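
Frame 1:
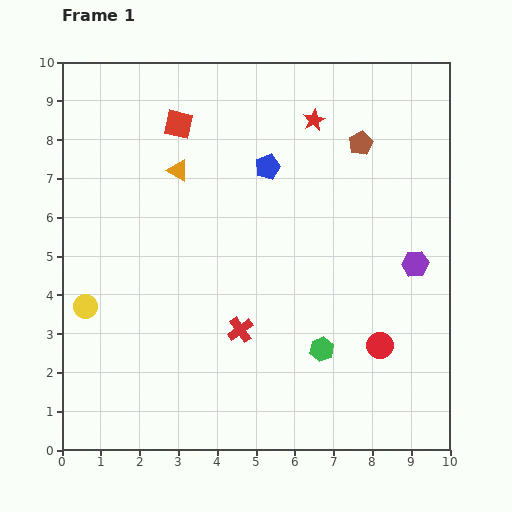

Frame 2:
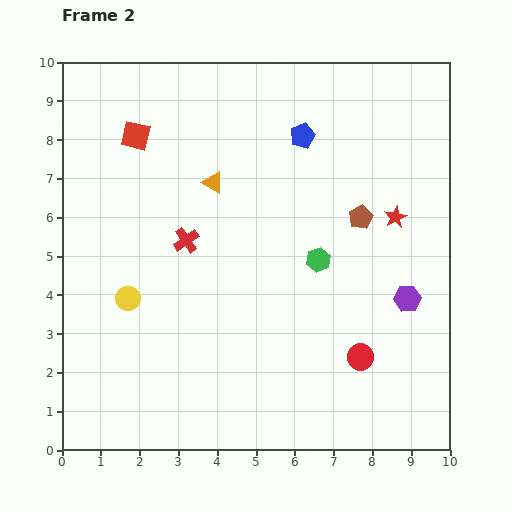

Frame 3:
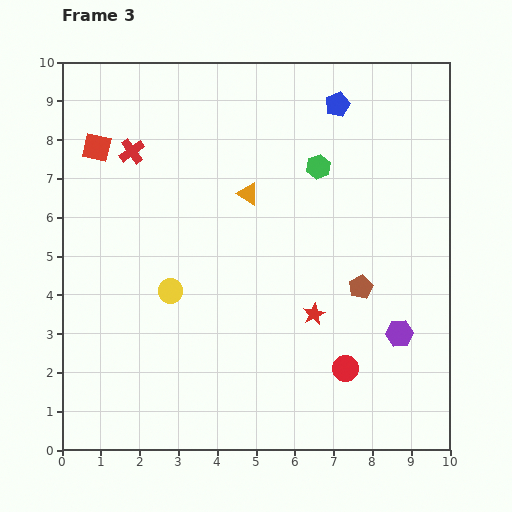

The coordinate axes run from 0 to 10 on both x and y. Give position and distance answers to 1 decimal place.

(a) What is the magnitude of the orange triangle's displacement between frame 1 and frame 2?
0.9

The orange triangle moved from (3.0, 7.2) to (3.9, 6.9), a distance of √(0.9² + 0.3²) ≈ 0.9.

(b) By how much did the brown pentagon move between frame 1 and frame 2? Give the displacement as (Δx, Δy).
(0.0, -1.9)

The brown pentagon was at (7.7, 7.9) in frame 1 and (7.7, 6.0) in frame 2.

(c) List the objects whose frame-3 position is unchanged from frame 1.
none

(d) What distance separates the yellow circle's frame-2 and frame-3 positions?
1.1

The yellow circle moved from (1.7, 3.9) to (2.8, 4.1), a distance of √(1.1² + 0.2²) ≈ 1.1.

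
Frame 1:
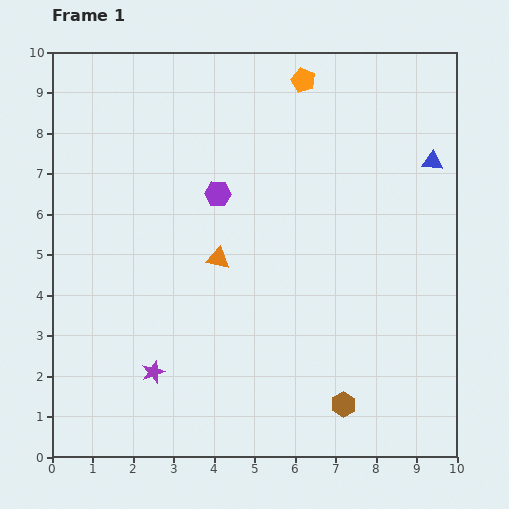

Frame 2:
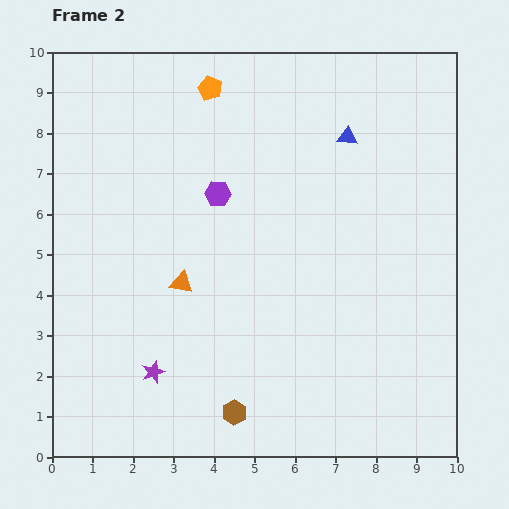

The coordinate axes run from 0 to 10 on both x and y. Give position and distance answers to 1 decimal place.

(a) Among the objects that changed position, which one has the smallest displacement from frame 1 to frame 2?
the orange triangle

(moved 1.1)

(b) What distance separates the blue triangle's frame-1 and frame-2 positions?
2.2

The blue triangle moved from (9.4, 7.3) to (7.3, 7.9), a distance of √(2.1² + 0.6²) ≈ 2.2.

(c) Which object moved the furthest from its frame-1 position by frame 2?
the brown hexagon

(moved 2.7; next 2.3)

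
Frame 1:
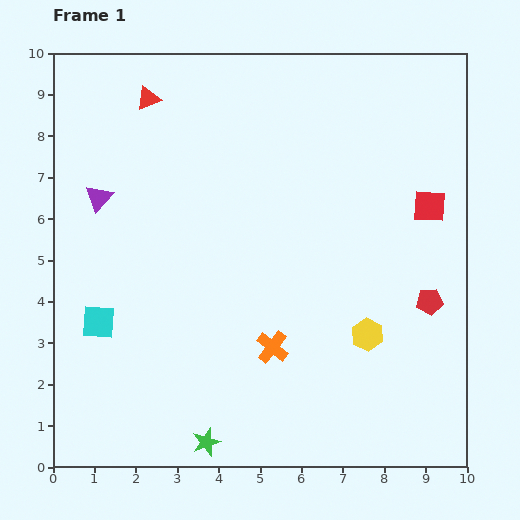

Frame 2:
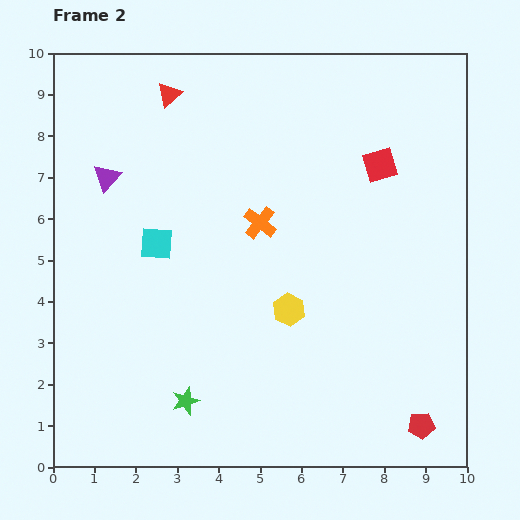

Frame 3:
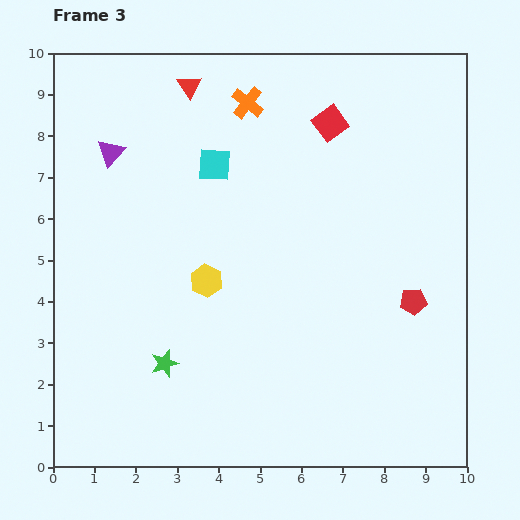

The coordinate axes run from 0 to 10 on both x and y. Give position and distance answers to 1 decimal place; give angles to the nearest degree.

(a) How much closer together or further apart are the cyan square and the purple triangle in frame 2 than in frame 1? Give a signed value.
-1.0

Distance in frame 1: 3.0. Distance in frame 2: 2.0.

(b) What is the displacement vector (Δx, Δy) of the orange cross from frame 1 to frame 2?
(-0.3, 3.0)

The orange cross was at (5.3, 2.9) in frame 1 and (5.0, 5.9) in frame 2.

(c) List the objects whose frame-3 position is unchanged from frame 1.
none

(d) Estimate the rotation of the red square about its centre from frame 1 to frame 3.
40° counter-clockwise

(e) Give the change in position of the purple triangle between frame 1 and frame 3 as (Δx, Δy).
(0.3, 1.1)

The purple triangle was at (1.1, 6.5) in frame 1 and (1.4, 7.6) in frame 3.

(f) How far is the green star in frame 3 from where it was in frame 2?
1.0

The green star moved from (3.2, 1.6) to (2.7, 2.5), a distance of √(0.5² + 0.9²) ≈ 1.0.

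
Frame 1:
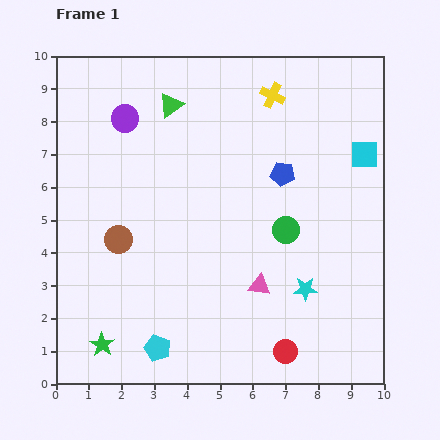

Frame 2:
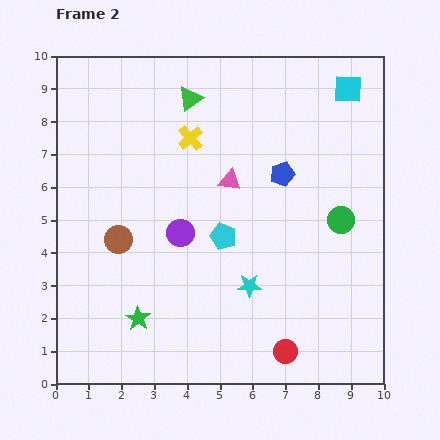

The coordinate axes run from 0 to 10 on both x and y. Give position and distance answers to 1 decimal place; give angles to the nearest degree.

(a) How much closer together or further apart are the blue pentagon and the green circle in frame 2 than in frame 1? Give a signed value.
+0.6

Distance in frame 1: 1.7. Distance in frame 2: 2.3.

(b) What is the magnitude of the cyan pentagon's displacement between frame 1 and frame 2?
3.9

The cyan pentagon moved from (3.1, 1.1) to (5.1, 4.5), a distance of √(2.0² + 3.4²) ≈ 3.9.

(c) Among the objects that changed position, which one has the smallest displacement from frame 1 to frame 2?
the green triangle

(moved 0.6)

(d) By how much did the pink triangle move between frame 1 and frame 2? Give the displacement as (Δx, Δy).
(-0.9, 3.2)

The pink triangle was at (6.2, 3.0) in frame 1 and (5.3, 6.2) in frame 2.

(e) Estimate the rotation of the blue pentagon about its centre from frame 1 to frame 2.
23° counter-clockwise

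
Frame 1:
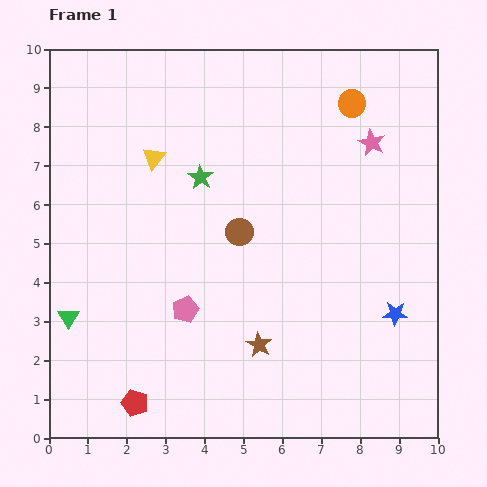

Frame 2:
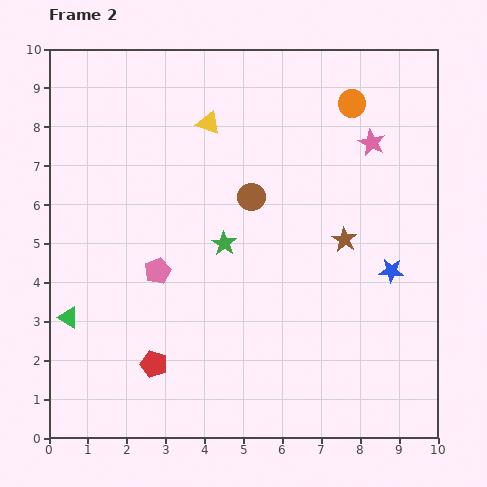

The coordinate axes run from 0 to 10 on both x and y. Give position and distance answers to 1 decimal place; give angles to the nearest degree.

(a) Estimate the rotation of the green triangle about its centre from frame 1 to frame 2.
30° counter-clockwise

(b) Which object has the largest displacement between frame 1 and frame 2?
the brown star

(moved 3.5; next 1.8)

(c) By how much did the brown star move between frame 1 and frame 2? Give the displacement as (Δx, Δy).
(2.2, 2.7)

The brown star was at (5.4, 2.4) in frame 1 and (7.6, 5.1) in frame 2.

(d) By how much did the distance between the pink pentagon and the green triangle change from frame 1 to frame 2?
-0.4

Distance in frame 1: 3.0. Distance in frame 2: 2.6.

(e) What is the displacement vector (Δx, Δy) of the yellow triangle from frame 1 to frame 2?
(1.4, 0.9)

The yellow triangle was at (2.7, 7.2) in frame 1 and (4.1, 8.1) in frame 2.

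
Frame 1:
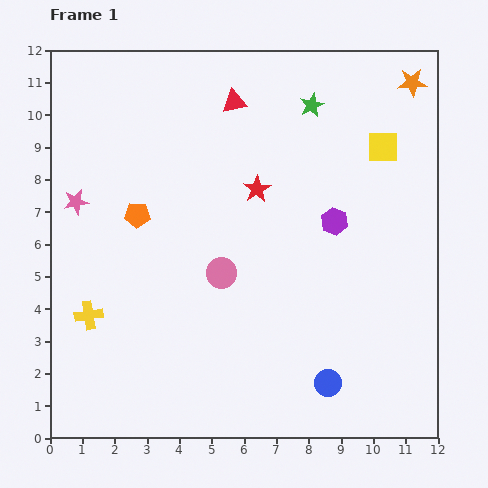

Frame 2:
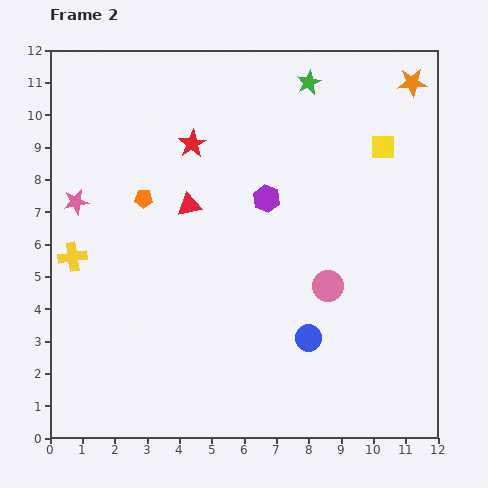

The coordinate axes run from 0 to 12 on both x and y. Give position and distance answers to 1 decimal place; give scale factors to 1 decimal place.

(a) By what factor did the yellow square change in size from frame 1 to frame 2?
0.8×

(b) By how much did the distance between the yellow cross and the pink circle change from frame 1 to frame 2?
+3.7

Distance in frame 1: 4.3. Distance in frame 2: 8.0.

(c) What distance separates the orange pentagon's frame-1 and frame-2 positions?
0.5

The orange pentagon moved from (2.7, 6.9) to (2.9, 7.4), a distance of √(0.2² + 0.5²) ≈ 0.5.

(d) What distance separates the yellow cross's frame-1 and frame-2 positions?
1.9

The yellow cross moved from (1.2, 3.8) to (0.7, 5.6), a distance of √(0.5² + 1.8²) ≈ 1.9.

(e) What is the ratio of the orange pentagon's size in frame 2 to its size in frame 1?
0.7×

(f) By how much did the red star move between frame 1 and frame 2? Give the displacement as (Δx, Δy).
(-2.0, 1.4)

The red star was at (6.4, 7.7) in frame 1 and (4.4, 9.1) in frame 2.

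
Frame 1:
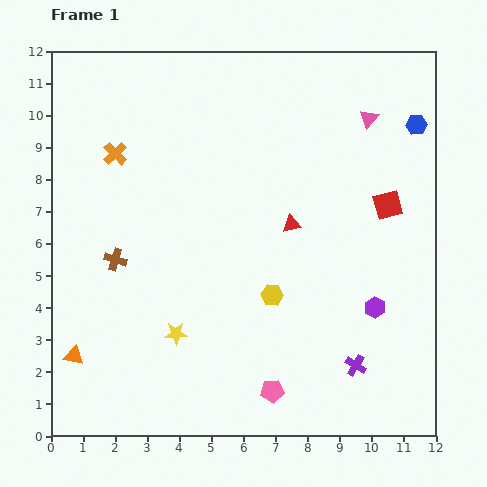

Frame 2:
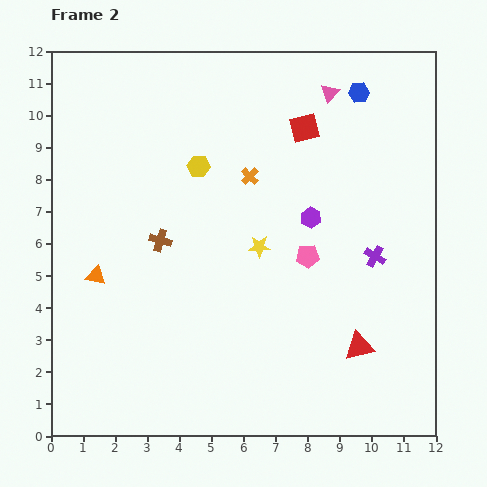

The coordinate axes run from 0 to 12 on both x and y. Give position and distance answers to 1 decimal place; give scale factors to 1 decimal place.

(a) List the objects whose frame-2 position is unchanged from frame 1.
none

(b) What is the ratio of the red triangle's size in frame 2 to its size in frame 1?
1.6×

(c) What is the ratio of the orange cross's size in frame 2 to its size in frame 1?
0.8×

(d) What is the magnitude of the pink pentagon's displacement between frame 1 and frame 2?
4.3

The pink pentagon moved from (6.9, 1.4) to (8.0, 5.6), a distance of √(1.1² + 4.2²) ≈ 4.3.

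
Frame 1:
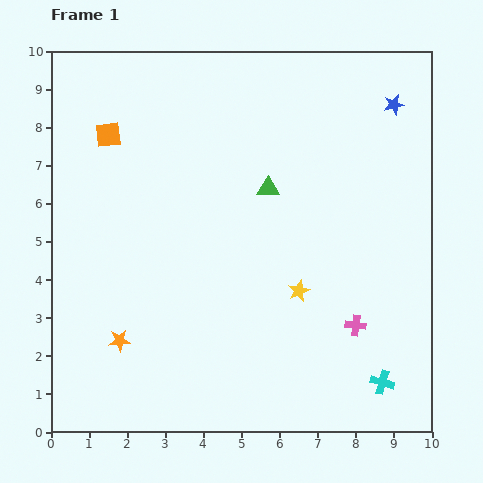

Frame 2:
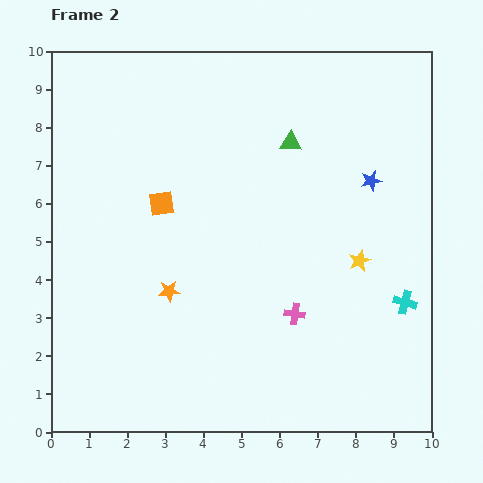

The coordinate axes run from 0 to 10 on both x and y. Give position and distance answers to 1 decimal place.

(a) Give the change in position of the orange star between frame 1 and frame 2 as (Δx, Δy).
(1.3, 1.3)

The orange star was at (1.8, 2.4) in frame 1 and (3.1, 3.7) in frame 2.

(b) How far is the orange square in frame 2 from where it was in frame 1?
2.3

The orange square moved from (1.5, 7.8) to (2.9, 6.0), a distance of √(1.4² + 1.8²) ≈ 2.3.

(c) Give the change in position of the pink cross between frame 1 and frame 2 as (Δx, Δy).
(-1.6, 0.3)

The pink cross was at (8.0, 2.8) in frame 1 and (6.4, 3.1) in frame 2.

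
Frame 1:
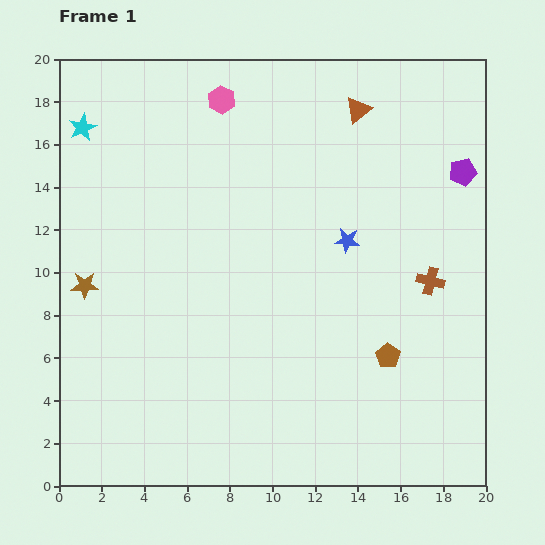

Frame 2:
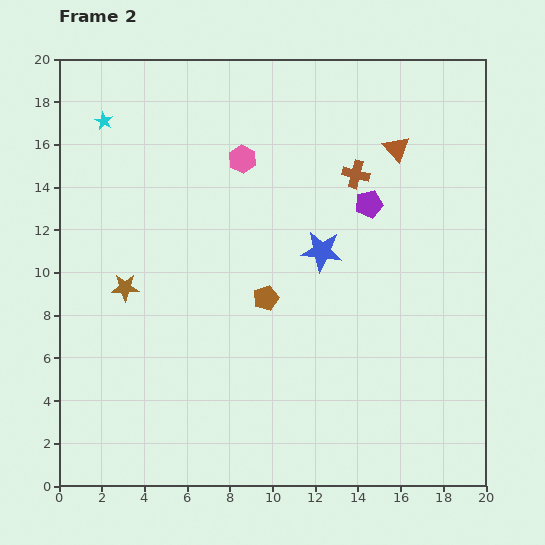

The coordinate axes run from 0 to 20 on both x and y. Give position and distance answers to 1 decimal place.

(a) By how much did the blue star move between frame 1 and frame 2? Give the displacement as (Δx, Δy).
(-1.2, -0.5)

The blue star was at (13.5, 11.5) in frame 1 and (12.3, 11.0) in frame 2.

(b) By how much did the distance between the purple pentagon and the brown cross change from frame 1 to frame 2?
-3.8

Distance in frame 1: 5.3. Distance in frame 2: 1.5.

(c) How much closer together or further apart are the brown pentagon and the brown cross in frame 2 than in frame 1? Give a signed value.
+3.2

Distance in frame 1: 4.0. Distance in frame 2: 7.2.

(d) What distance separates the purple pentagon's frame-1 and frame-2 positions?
4.6

The purple pentagon moved from (18.9, 14.7) to (14.5, 13.2), a distance of √(4.4² + 1.5²) ≈ 4.6.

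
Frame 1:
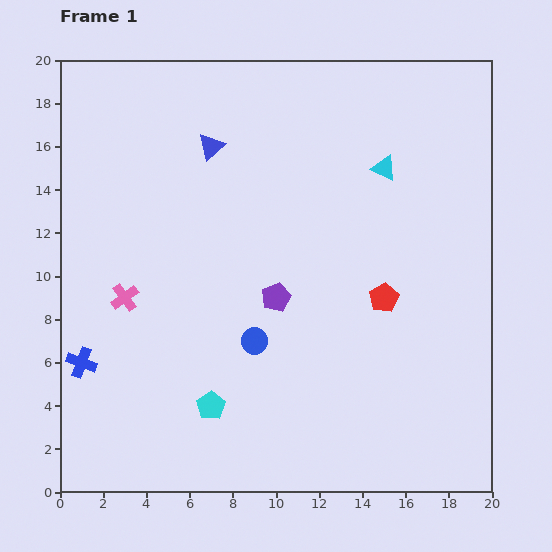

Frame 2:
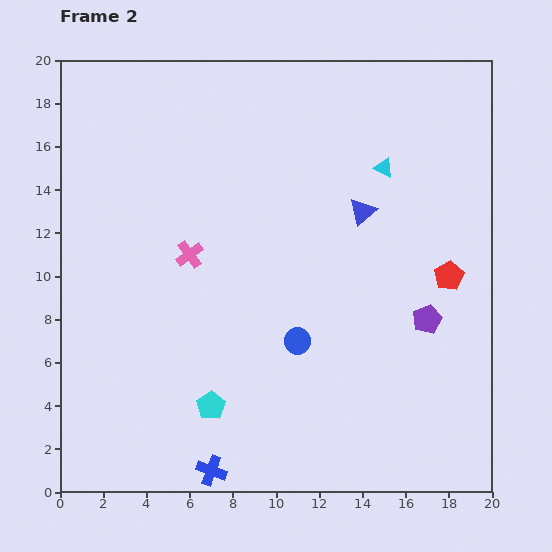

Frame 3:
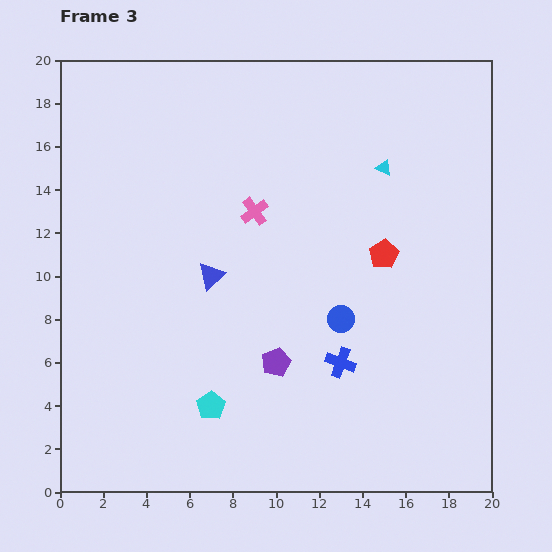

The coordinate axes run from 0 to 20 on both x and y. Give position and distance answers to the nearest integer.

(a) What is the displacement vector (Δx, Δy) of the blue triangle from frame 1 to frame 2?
(7, -3)

The blue triangle was at (7, 16) in frame 1 and (14, 13) in frame 2.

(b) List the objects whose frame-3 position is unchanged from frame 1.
the cyan triangle, the cyan pentagon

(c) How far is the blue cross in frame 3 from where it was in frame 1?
12

The blue cross moved from (1, 6) to (13, 6), a distance of √(12² + 0²) ≈ 12.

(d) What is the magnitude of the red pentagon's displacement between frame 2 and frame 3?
3

The red pentagon moved from (18, 10) to (15, 11), a distance of √(3² + 1²) ≈ 3.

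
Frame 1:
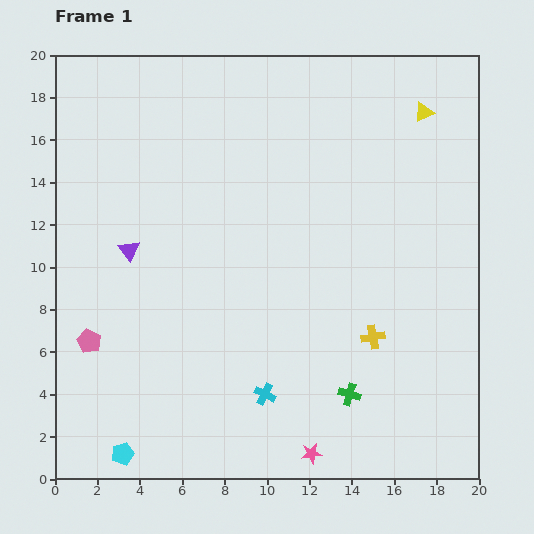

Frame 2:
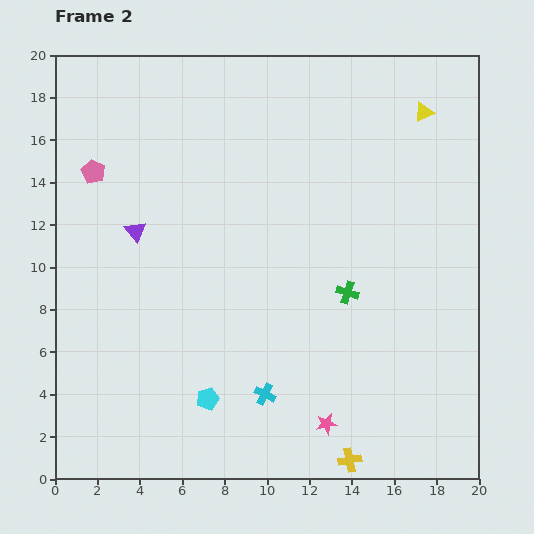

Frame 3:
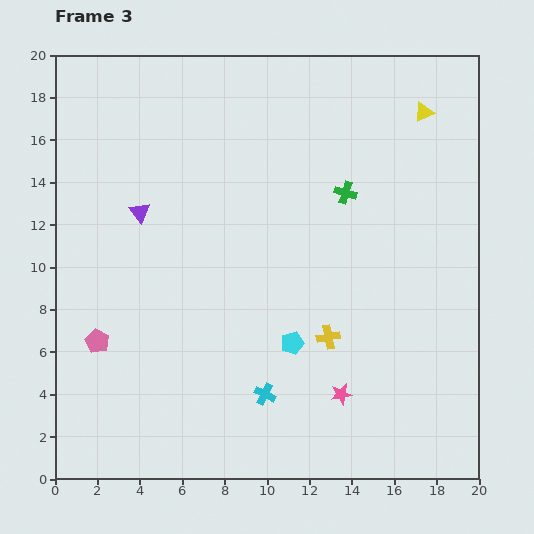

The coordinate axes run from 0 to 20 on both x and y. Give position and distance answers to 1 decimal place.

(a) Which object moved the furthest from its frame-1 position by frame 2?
the pink pentagon

(moved 8.0; next 5.9)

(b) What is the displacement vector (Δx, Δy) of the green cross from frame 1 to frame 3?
(-0.2, 9.5)

The green cross was at (13.9, 4.0) in frame 1 and (13.7, 13.5) in frame 3.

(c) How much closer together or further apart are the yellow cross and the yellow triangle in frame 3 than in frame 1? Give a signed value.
+0.6

Distance in frame 1: 10.9. Distance in frame 3: 11.5.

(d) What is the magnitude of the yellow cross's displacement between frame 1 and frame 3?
2.1

The yellow cross moved from (15.0, 6.7) to (12.9, 6.7), a distance of √(2.1² + 0.0²) ≈ 2.1.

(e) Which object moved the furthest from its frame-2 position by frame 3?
the pink pentagon

(moved 8.0; next 5.9)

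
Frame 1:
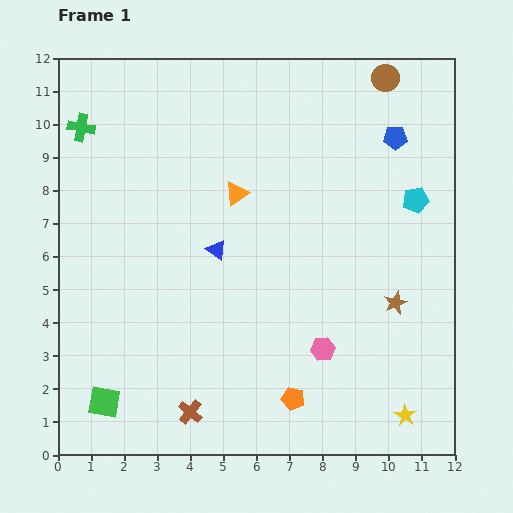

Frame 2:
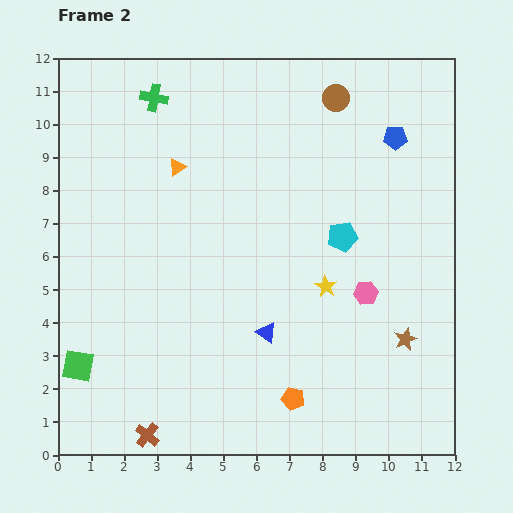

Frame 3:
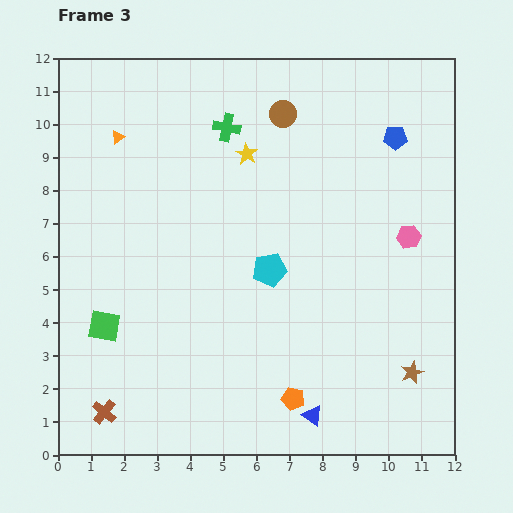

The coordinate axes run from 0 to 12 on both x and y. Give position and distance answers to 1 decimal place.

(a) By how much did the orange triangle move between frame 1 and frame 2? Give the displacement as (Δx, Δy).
(-1.8, 0.8)

The orange triangle was at (5.4, 7.9) in frame 1 and (3.6, 8.7) in frame 2.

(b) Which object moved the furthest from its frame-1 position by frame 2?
the yellow star

(moved 4.6; next 2.9)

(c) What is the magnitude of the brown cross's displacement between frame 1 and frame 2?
1.5

The brown cross moved from (4.0, 1.3) to (2.7, 0.6), a distance of √(1.3² + 0.7²) ≈ 1.5.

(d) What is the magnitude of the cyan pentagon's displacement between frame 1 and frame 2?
2.5

The cyan pentagon moved from (10.8, 7.7) to (8.6, 6.6), a distance of √(2.2² + 1.1²) ≈ 2.5.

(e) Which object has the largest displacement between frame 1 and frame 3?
the yellow star

(moved 9.2; next 5.8)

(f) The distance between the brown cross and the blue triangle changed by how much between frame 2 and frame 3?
+1.5

Distance in frame 2: 4.8. Distance in frame 3: 6.3.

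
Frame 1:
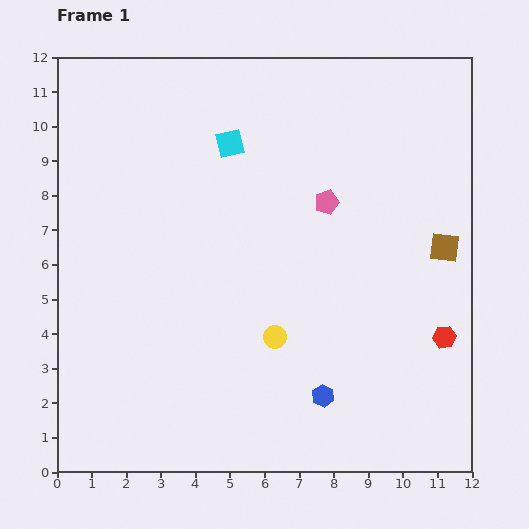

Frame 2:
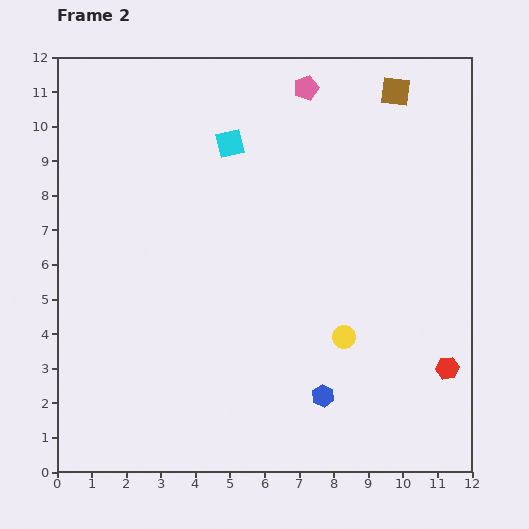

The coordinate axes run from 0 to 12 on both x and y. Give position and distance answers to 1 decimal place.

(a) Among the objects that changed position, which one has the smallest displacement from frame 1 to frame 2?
the red hexagon

(moved 0.9)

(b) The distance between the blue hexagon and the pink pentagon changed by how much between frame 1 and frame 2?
+3.3

Distance in frame 1: 5.6. Distance in frame 2: 8.9.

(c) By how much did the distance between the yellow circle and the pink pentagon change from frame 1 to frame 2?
+3.1

Distance in frame 1: 4.2. Distance in frame 2: 7.3.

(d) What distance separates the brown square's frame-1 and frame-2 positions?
4.7

The brown square moved from (11.2, 6.5) to (9.8, 11.0), a distance of √(1.4² + 4.5²) ≈ 4.7.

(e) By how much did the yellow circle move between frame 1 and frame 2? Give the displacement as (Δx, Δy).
(2.0, 0.0)

The yellow circle was at (6.3, 3.9) in frame 1 and (8.3, 3.9) in frame 2.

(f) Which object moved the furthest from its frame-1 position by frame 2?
the brown square

(moved 4.7; next 3.4)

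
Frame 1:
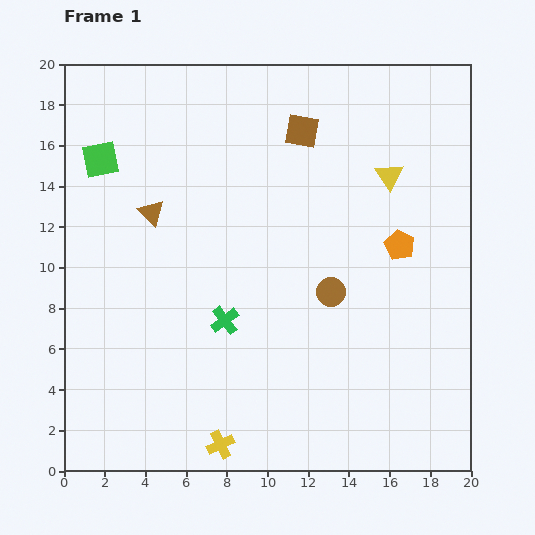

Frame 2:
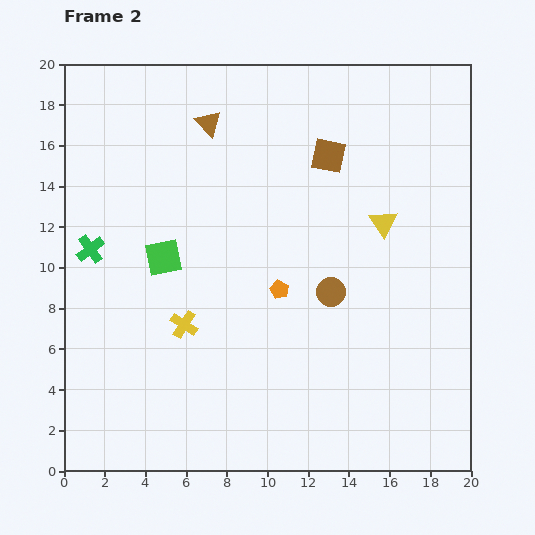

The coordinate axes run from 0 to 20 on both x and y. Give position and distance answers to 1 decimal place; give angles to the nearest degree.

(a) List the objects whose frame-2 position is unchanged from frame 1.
the brown circle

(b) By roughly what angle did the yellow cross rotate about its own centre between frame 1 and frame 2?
32° counter-clockwise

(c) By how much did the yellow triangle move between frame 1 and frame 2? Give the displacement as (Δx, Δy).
(-0.3, -2.3)

The yellow triangle was at (16.0, 14.5) in frame 1 and (15.7, 12.2) in frame 2.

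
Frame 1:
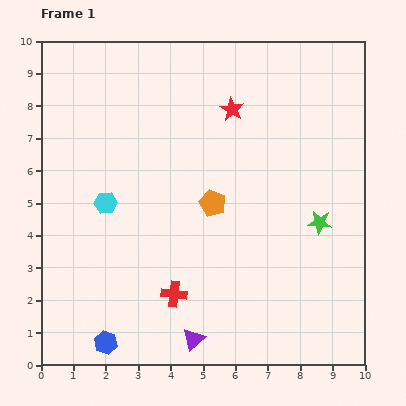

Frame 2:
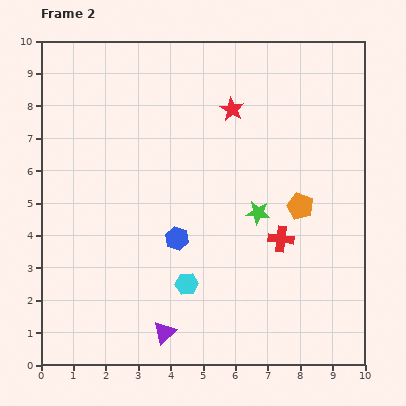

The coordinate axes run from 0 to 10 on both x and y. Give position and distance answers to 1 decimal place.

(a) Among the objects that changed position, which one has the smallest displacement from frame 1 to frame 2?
the purple triangle

(moved 0.9)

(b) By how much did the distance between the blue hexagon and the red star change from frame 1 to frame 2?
-3.9

Distance in frame 1: 8.2. Distance in frame 2: 4.3.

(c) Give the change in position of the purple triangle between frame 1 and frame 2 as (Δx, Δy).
(-0.9, 0.2)

The purple triangle was at (4.7, 0.8) in frame 1 and (3.8, 1.0) in frame 2.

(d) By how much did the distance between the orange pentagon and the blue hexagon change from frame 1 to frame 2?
-1.5

Distance in frame 1: 5.4. Distance in frame 2: 3.9.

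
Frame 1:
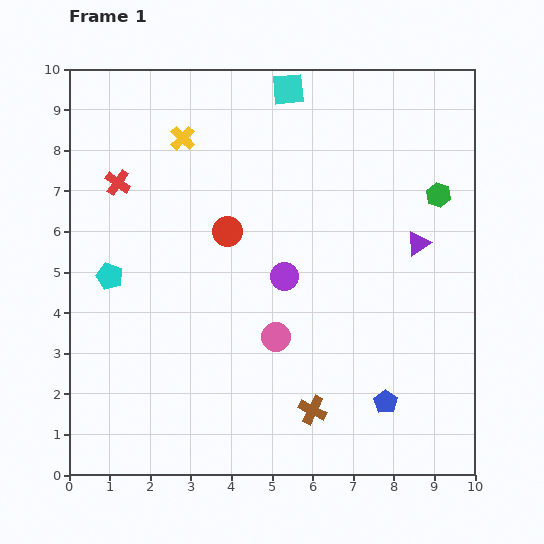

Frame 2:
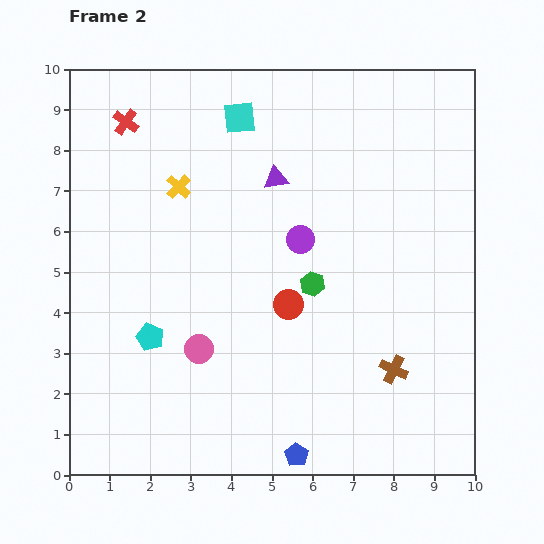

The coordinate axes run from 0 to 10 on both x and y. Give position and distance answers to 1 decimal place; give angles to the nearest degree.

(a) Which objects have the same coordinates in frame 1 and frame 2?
none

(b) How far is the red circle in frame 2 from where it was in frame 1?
2.3

The red circle moved from (3.9, 6.0) to (5.4, 4.2), a distance of √(1.5² + 1.8²) ≈ 2.3.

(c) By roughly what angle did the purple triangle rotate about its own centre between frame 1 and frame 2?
25° clockwise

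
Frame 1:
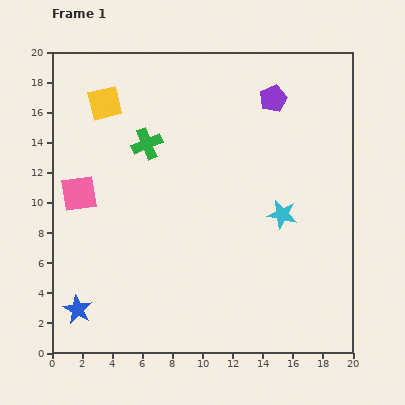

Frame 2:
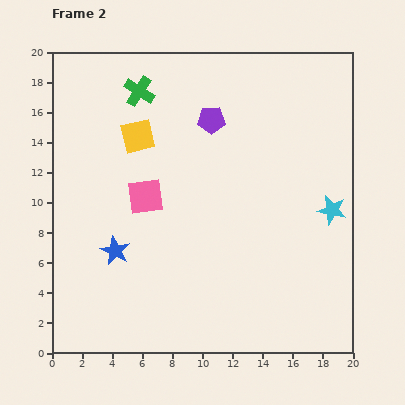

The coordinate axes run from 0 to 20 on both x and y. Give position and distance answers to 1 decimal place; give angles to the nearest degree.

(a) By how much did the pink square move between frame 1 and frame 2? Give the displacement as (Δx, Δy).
(4.4, -0.2)

The pink square was at (1.8, 10.6) in frame 1 and (6.2, 10.4) in frame 2.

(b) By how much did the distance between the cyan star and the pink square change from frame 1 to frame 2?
-1.2

Distance in frame 1: 13.6. Distance in frame 2: 12.4.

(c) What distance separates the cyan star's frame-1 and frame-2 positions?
3.3

The cyan star moved from (15.3, 9.2) to (18.6, 9.5), a distance of √(3.3² + 0.3²) ≈ 3.3.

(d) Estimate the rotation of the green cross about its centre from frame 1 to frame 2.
36° counter-clockwise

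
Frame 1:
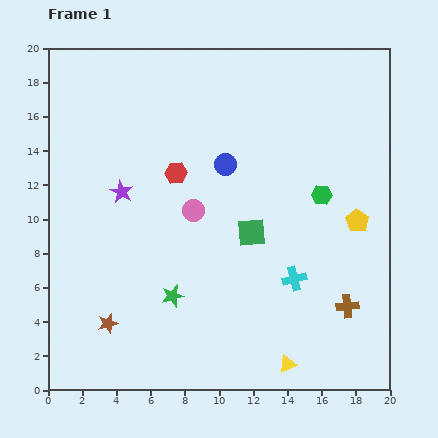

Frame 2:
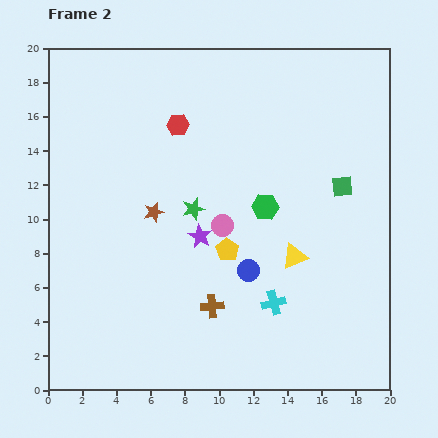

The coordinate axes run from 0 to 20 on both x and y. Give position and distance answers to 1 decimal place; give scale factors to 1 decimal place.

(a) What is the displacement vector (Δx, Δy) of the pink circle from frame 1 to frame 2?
(1.7, -0.9)

The pink circle was at (8.5, 10.5) in frame 1 and (10.2, 9.6) in frame 2.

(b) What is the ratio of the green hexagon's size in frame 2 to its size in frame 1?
1.3×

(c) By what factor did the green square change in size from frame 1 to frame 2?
0.7×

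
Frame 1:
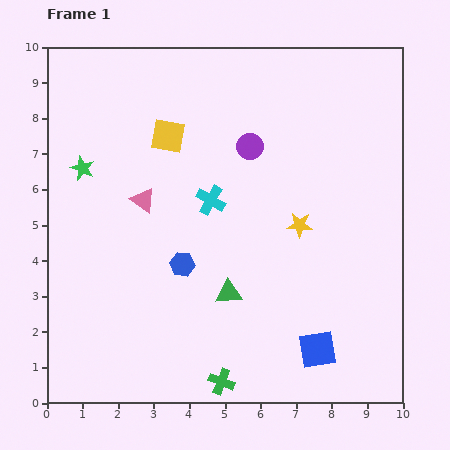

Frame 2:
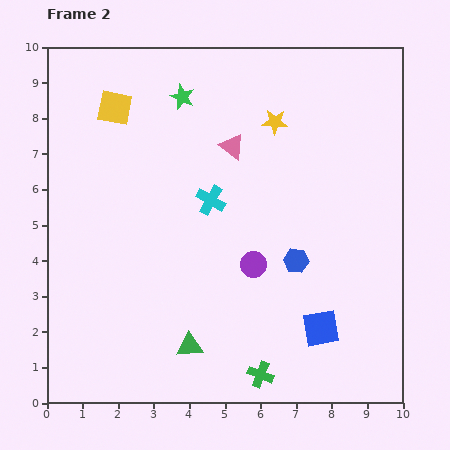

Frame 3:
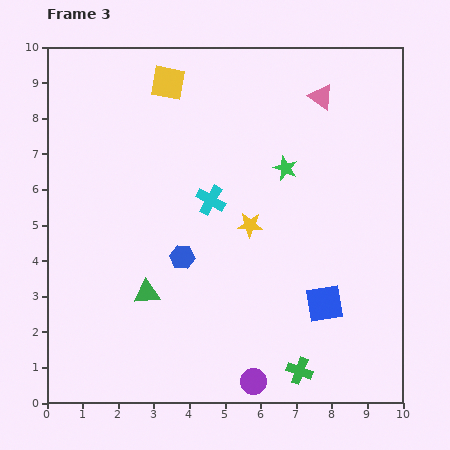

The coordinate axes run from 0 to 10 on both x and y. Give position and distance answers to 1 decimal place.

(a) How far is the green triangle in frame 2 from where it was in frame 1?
1.9

The green triangle moved from (5.1, 3.1) to (4.0, 1.6), a distance of √(1.1² + 1.5²) ≈ 1.9.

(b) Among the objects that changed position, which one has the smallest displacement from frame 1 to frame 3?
the blue hexagon

(moved 0.2)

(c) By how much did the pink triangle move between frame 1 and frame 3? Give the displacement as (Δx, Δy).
(5.0, 2.9)

The pink triangle was at (2.7, 5.7) in frame 1 and (7.7, 8.6) in frame 3.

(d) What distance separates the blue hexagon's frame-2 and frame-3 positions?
3.2

The blue hexagon moved from (7.0, 4.0) to (3.8, 4.1), a distance of √(3.2² + 0.1²) ≈ 3.2.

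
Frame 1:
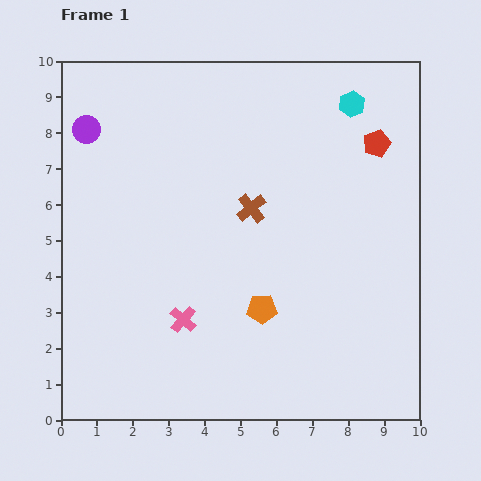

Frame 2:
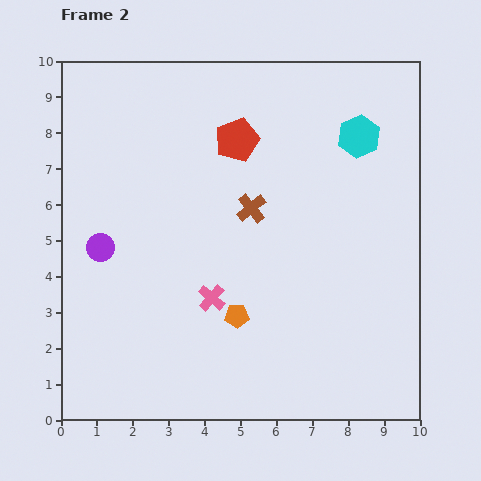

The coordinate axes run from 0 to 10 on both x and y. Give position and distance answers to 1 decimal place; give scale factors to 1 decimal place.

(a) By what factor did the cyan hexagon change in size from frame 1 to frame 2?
1.6×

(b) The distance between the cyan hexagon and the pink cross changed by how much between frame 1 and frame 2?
-1.5

Distance in frame 1: 7.6. Distance in frame 2: 6.1.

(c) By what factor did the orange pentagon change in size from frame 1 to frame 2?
0.8×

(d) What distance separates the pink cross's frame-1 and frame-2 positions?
1.0

The pink cross moved from (3.4, 2.8) to (4.2, 3.4), a distance of √(0.8² + 0.6²) ≈ 1.0.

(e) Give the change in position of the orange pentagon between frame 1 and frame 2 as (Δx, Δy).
(-0.7, -0.2)

The orange pentagon was at (5.6, 3.1) in frame 1 and (4.9, 2.9) in frame 2.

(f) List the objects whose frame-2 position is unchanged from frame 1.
the brown cross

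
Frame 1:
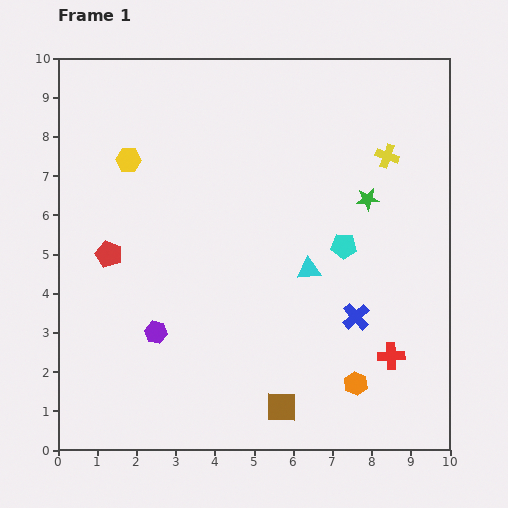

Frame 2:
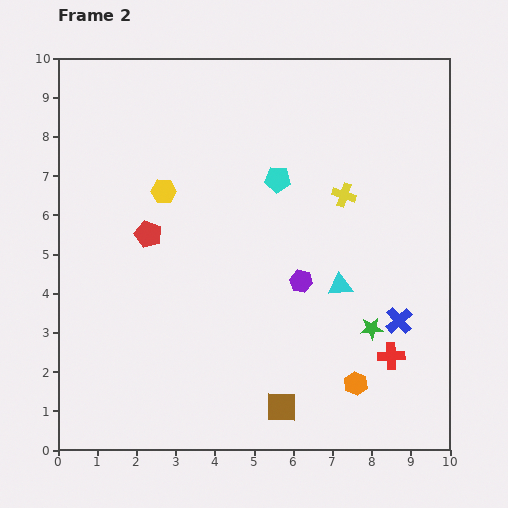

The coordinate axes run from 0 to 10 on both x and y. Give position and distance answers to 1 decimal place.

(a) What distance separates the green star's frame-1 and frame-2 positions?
3.3

The green star moved from (7.9, 6.4) to (8.0, 3.1), a distance of √(0.1² + 3.3²) ≈ 3.3.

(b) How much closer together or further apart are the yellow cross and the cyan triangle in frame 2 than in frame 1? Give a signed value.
-1.2

Distance in frame 1: 3.5. Distance in frame 2: 2.3.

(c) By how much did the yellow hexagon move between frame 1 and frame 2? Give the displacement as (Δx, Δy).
(0.9, -0.8)

The yellow hexagon was at (1.8, 7.4) in frame 1 and (2.7, 6.6) in frame 2.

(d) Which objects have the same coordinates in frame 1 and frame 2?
the orange hexagon, the red cross, the brown square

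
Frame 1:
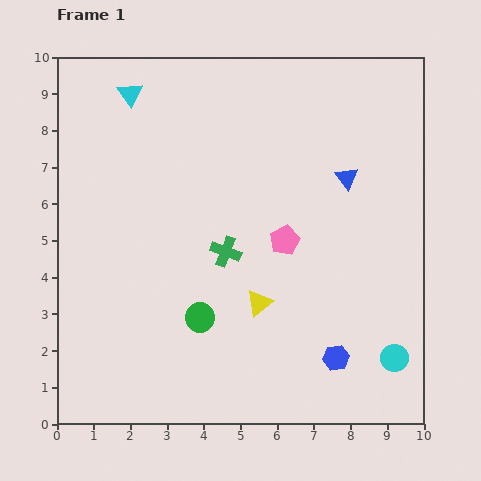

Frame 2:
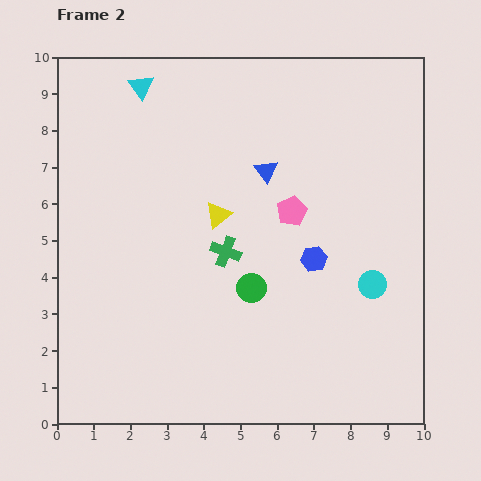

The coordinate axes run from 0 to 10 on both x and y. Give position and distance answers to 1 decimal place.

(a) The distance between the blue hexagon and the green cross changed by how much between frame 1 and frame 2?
-1.8

Distance in frame 1: 4.2. Distance in frame 2: 2.4.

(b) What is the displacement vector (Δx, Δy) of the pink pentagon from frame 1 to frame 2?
(0.2, 0.8)

The pink pentagon was at (6.2, 5.0) in frame 1 and (6.4, 5.8) in frame 2.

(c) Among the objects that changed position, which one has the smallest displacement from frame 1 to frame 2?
the cyan triangle

(moved 0.4)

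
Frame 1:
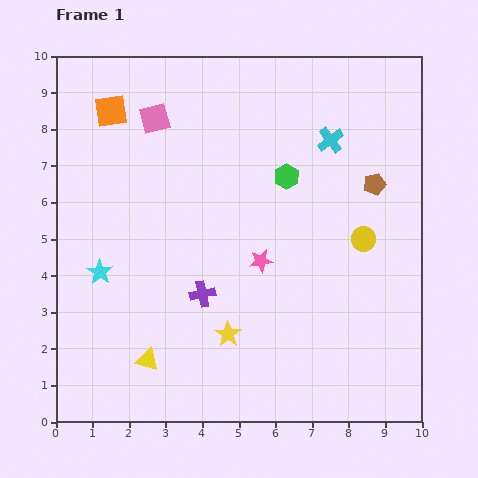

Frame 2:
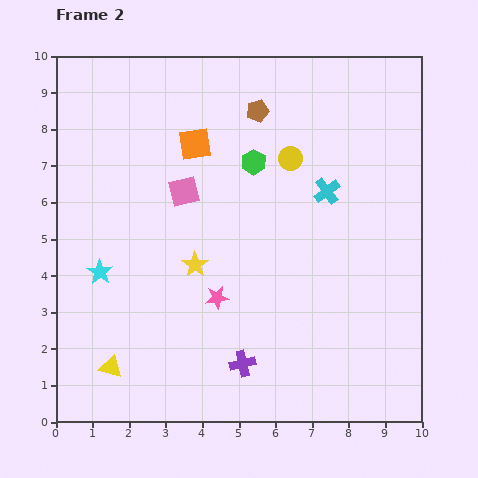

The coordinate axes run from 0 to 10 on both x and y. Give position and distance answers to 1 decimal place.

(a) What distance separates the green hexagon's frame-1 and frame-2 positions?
1.0

The green hexagon moved from (6.3, 6.7) to (5.4, 7.1), a distance of √(0.9² + 0.4²) ≈ 1.0.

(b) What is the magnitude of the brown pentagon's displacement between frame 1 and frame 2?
3.8

The brown pentagon moved from (8.7, 6.5) to (5.5, 8.5), a distance of √(3.2² + 2.0²) ≈ 3.8.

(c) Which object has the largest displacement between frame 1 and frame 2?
the brown pentagon

(moved 3.8; next 3.0)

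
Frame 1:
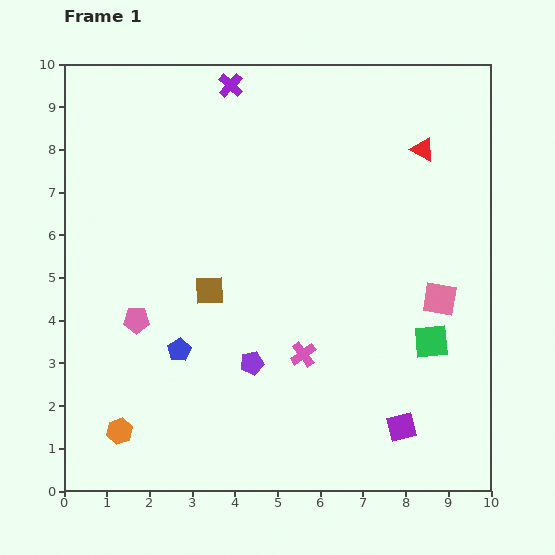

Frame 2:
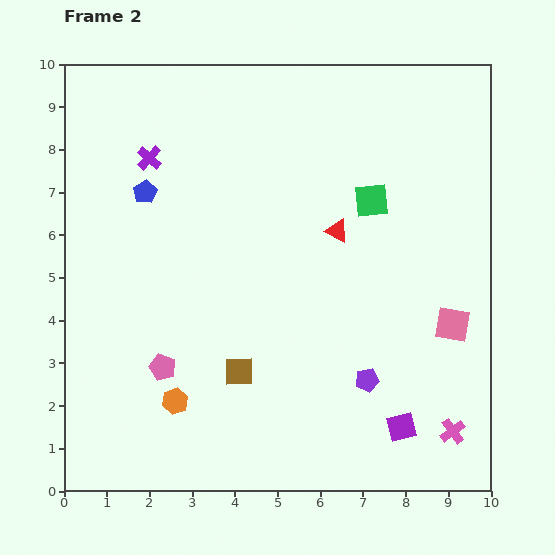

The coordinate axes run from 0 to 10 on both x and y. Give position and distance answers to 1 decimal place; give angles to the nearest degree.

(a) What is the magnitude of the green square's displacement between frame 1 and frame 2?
3.6

The green square moved from (8.6, 3.5) to (7.2, 6.8), a distance of √(1.4² + 3.3²) ≈ 3.6.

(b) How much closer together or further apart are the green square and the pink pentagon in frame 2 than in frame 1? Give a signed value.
-0.6

Distance in frame 1: 6.9. Distance in frame 2: 6.3.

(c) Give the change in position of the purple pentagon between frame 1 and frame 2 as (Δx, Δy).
(2.7, -0.4)

The purple pentagon was at (4.4, 3.0) in frame 1 and (7.1, 2.6) in frame 2.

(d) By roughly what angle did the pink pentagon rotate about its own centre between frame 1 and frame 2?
21° clockwise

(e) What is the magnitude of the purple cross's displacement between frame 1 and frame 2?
2.5

The purple cross moved from (3.9, 9.5) to (2.0, 7.8), a distance of √(1.9² + 1.7²) ≈ 2.5.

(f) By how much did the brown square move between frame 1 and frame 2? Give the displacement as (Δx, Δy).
(0.7, -1.9)

The brown square was at (3.4, 4.7) in frame 1 and (4.1, 2.8) in frame 2.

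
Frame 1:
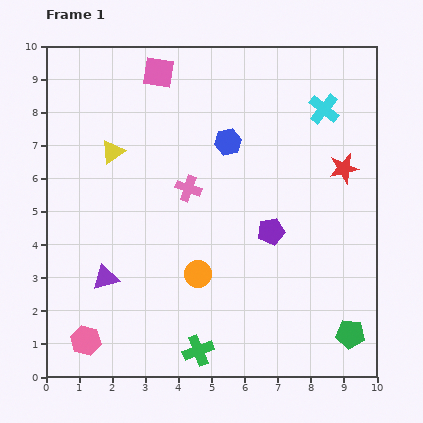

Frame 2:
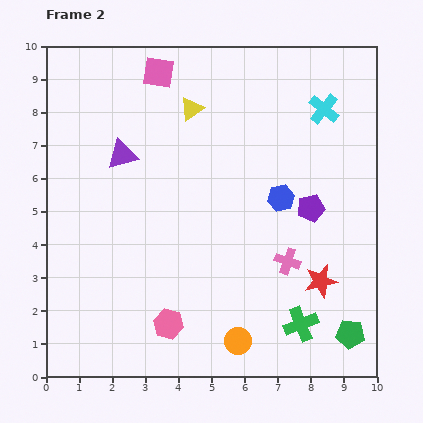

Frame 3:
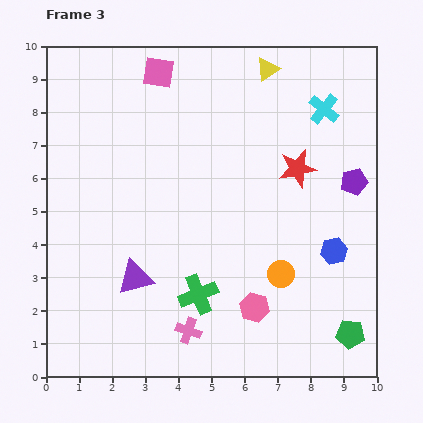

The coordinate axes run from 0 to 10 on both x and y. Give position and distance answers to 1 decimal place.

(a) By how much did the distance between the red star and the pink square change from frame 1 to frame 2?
+1.7

Distance in frame 1: 6.3. Distance in frame 2: 8.0.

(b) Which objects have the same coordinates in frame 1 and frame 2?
the green pentagon, the cyan cross, the pink square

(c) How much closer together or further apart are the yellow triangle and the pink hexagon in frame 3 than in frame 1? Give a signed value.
+1.4

Distance in frame 1: 5.8. Distance in frame 3: 7.2.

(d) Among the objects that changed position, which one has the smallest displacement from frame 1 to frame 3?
the purple triangle

(moved 0.9)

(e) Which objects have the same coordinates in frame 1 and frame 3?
the green pentagon, the cyan cross, the pink square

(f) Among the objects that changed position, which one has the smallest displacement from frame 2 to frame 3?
the purple pentagon

(moved 1.5)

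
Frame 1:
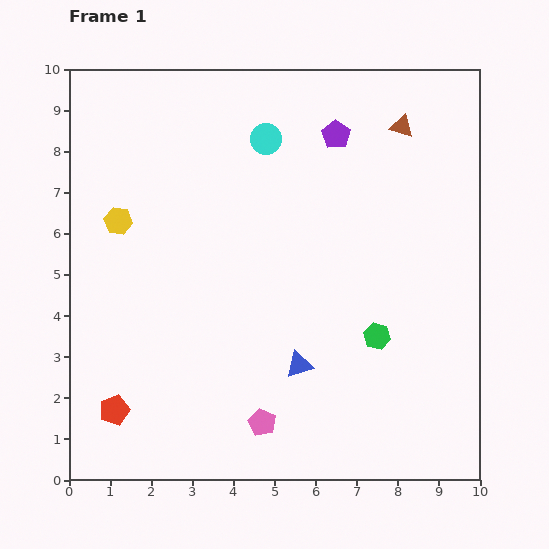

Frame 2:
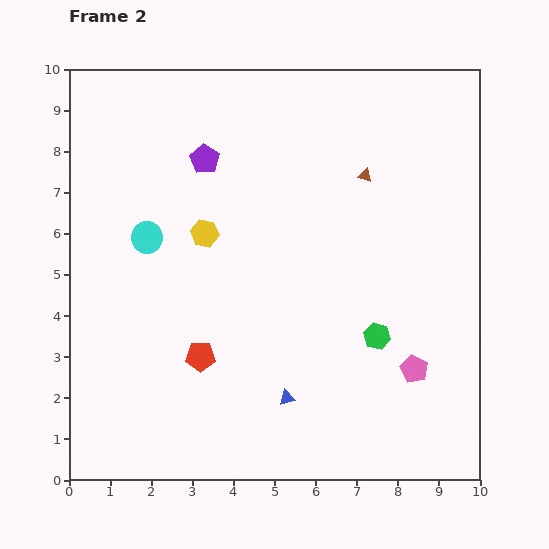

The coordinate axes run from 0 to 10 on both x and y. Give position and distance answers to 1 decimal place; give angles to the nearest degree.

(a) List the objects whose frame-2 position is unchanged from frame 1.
the green hexagon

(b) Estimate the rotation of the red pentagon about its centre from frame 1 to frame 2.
19° clockwise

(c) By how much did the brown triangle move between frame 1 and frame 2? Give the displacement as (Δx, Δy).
(-0.9, -1.2)

The brown triangle was at (8.1, 8.6) in frame 1 and (7.2, 7.4) in frame 2.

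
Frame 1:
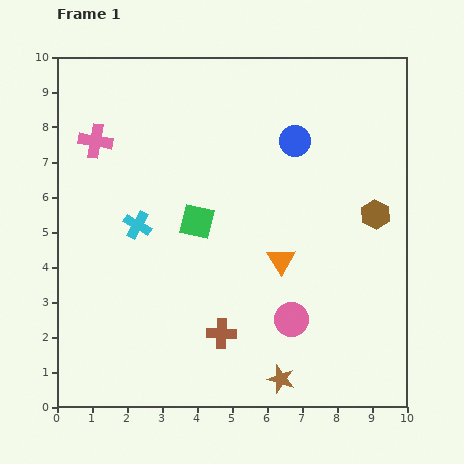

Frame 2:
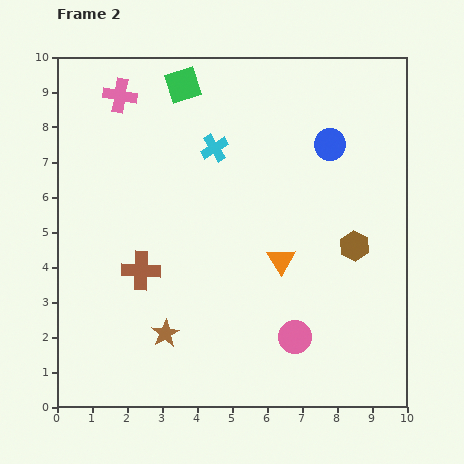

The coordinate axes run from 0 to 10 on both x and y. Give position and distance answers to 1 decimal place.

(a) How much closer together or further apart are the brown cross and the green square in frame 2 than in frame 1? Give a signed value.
+2.1

Distance in frame 1: 3.3. Distance in frame 2: 5.4.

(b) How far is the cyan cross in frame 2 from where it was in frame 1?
3.1

The cyan cross moved from (2.3, 5.2) to (4.5, 7.4), a distance of √(2.2² + 2.2²) ≈ 3.1.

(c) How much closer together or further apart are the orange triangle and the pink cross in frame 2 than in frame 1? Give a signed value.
+0.3

Distance in frame 1: 6.3. Distance in frame 2: 6.6.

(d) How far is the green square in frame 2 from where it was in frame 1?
3.9

The green square moved from (4.0, 5.3) to (3.6, 9.2), a distance of √(0.4² + 3.9²) ≈ 3.9.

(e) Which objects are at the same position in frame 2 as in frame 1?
the orange triangle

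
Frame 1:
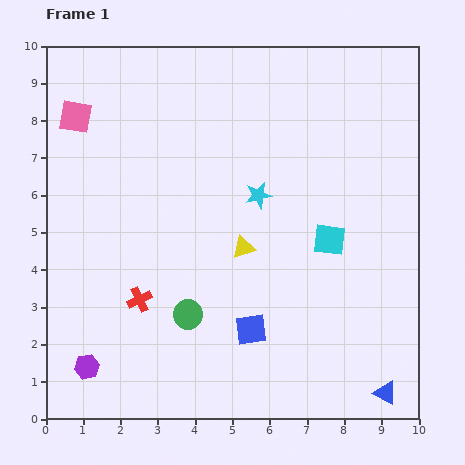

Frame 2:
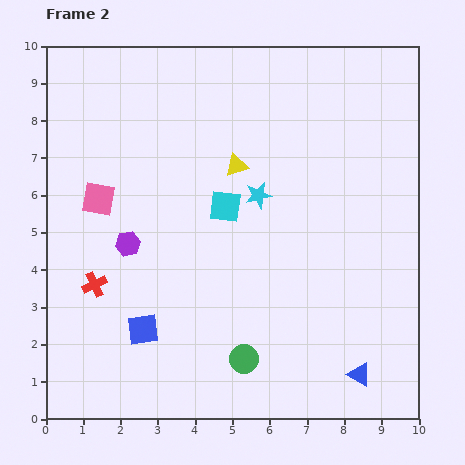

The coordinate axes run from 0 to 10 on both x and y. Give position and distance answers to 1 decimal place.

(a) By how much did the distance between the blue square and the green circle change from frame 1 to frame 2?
+1.1

Distance in frame 1: 1.7. Distance in frame 2: 2.8.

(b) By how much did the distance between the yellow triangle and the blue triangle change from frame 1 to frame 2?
+1.1

Distance in frame 1: 5.4. Distance in frame 2: 6.5.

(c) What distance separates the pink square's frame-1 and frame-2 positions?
2.3

The pink square moved from (0.8, 8.1) to (1.4, 5.9), a distance of √(0.6² + 2.2²) ≈ 2.3.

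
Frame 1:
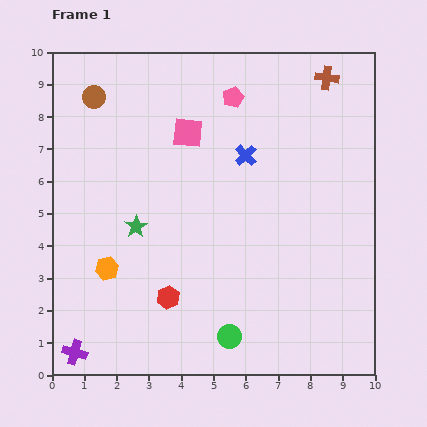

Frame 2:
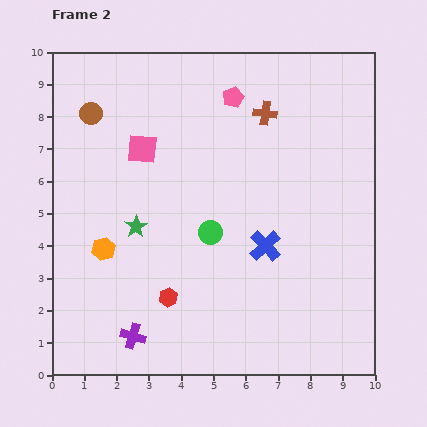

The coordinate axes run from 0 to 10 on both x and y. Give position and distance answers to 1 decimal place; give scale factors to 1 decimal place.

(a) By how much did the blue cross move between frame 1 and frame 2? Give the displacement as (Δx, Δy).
(0.6, -2.8)

The blue cross was at (6.0, 6.8) in frame 1 and (6.6, 4.0) in frame 2.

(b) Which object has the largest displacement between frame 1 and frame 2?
the green circle

(moved 3.3; next 2.9)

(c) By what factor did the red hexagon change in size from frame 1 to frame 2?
0.8×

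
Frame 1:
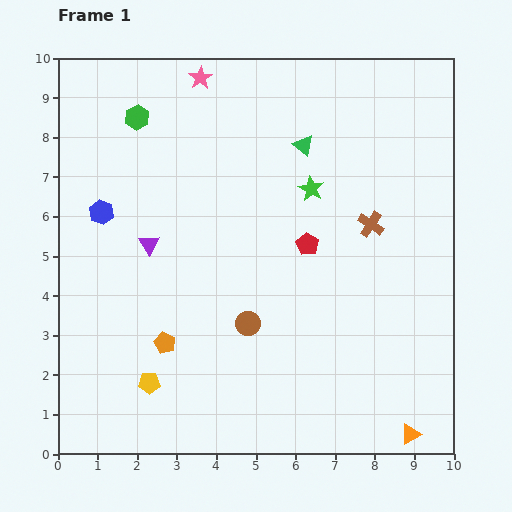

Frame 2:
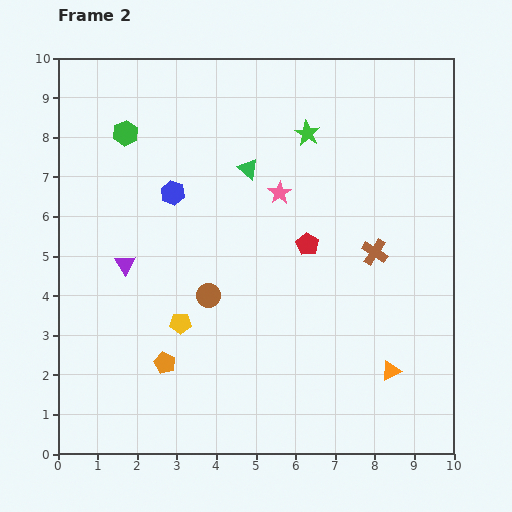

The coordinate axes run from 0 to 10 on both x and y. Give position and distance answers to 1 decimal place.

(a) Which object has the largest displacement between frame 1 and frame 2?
the pink star

(moved 3.5; next 1.9)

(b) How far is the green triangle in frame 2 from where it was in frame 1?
1.5

The green triangle moved from (6.2, 7.8) to (4.8, 7.2), a distance of √(1.4² + 0.6²) ≈ 1.5.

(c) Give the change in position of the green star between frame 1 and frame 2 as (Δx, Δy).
(-0.1, 1.4)

The green star was at (6.4, 6.7) in frame 1 and (6.3, 8.1) in frame 2.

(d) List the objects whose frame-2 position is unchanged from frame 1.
the red pentagon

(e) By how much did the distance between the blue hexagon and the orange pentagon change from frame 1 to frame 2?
+0.6

Distance in frame 1: 3.7. Distance in frame 2: 4.3.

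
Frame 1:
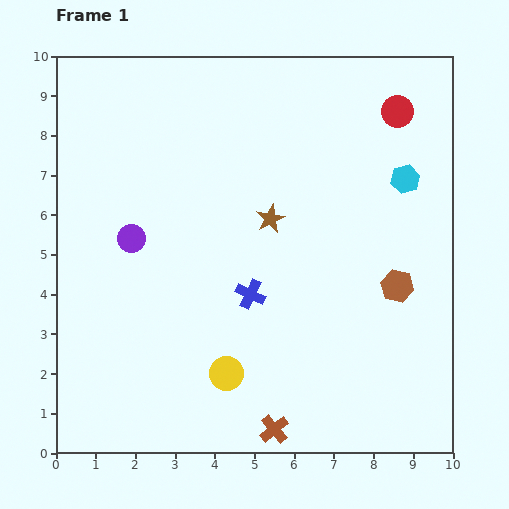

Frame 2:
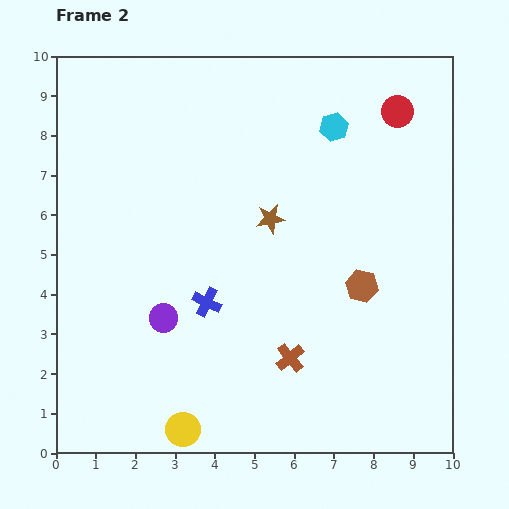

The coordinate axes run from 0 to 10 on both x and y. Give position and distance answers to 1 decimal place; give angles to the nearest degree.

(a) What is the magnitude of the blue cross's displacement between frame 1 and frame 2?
1.1

The blue cross moved from (4.9, 4.0) to (3.8, 3.8), a distance of √(1.1² + 0.2²) ≈ 1.1.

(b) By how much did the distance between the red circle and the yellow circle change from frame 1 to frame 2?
+1.8

Distance in frame 1: 7.9. Distance in frame 2: 9.7.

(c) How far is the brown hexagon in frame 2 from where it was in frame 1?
0.9

The brown hexagon moved from (8.6, 4.2) to (7.7, 4.2), a distance of √(0.9² + 0.0²) ≈ 0.9.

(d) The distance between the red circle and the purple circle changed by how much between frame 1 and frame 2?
+0.5

Distance in frame 1: 7.4. Distance in frame 2: 7.9.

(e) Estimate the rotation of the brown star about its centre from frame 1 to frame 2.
16° clockwise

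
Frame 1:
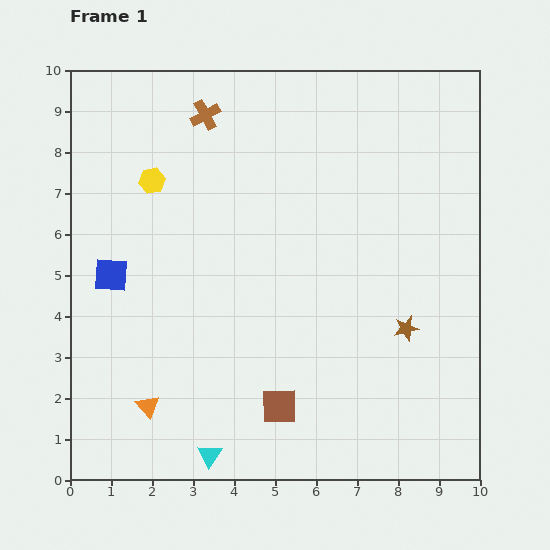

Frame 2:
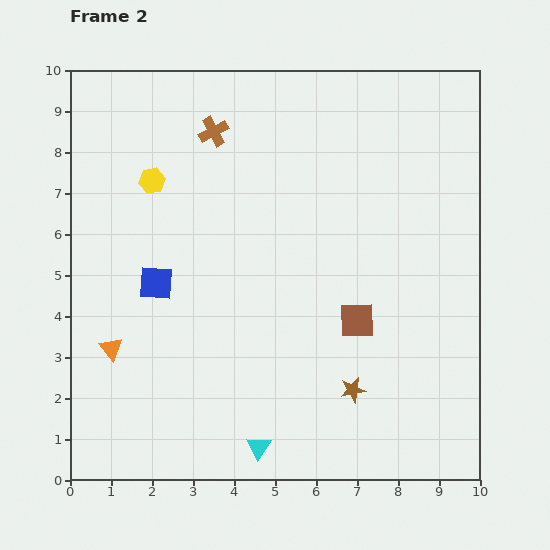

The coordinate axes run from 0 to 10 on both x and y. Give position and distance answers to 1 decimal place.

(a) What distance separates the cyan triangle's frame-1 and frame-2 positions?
1.2

The cyan triangle moved from (3.4, 0.6) to (4.6, 0.8), a distance of √(1.2² + 0.2²) ≈ 1.2.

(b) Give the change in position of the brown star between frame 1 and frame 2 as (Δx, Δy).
(-1.3, -1.5)

The brown star was at (8.2, 3.7) in frame 1 and (6.9, 2.2) in frame 2.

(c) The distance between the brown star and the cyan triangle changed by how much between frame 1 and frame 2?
-3.0

Distance in frame 1: 5.7. Distance in frame 2: 2.7.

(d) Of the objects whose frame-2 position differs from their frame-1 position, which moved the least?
the brown cross

(moved 0.4)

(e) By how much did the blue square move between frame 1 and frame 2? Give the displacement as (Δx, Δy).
(1.1, -0.2)

The blue square was at (1.0, 5.0) in frame 1 and (2.1, 4.8) in frame 2.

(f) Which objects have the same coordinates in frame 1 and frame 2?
the yellow hexagon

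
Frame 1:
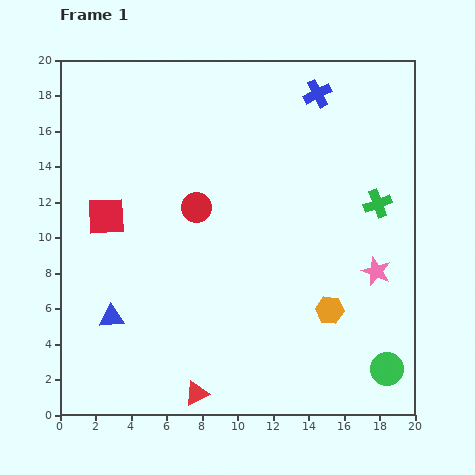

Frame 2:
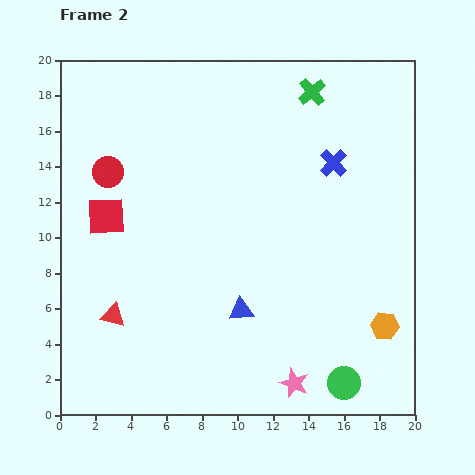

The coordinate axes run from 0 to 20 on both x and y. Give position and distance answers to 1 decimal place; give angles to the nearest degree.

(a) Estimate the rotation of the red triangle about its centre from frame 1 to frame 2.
41° clockwise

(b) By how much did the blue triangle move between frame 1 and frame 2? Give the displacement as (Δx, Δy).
(7.3, 0.4)

The blue triangle was at (2.9, 5.5) in frame 1 and (10.2, 5.9) in frame 2.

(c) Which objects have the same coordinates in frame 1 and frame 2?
the red square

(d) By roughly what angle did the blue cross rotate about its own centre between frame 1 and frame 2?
18° counter-clockwise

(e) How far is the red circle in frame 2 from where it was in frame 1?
5.4

The red circle moved from (7.7, 11.7) to (2.7, 13.7), a distance of √(5.0² + 2.0²) ≈ 5.4.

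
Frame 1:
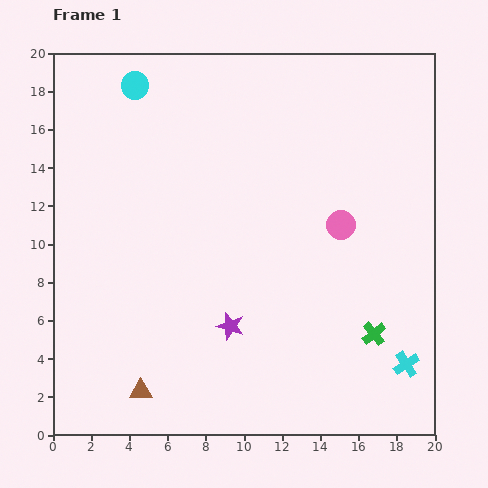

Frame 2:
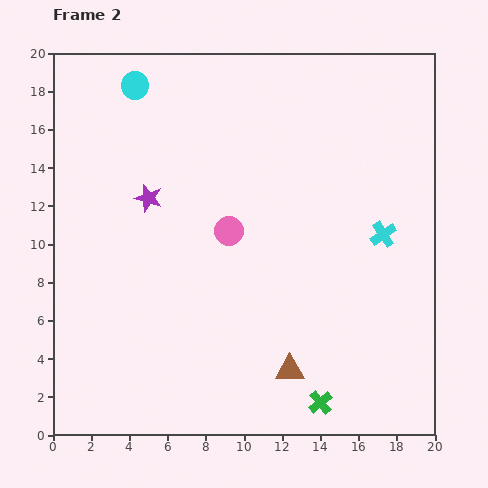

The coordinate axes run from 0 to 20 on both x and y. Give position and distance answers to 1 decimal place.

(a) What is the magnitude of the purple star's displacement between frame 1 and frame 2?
8.0

The purple star moved from (9.3, 5.7) to (5.0, 12.4), a distance of √(4.3² + 6.7²) ≈ 8.0.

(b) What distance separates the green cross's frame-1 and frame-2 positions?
4.6

The green cross moved from (16.8, 5.3) to (14.0, 1.7), a distance of √(2.8² + 3.6²) ≈ 4.6.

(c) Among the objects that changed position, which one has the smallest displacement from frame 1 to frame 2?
the green cross

(moved 4.6)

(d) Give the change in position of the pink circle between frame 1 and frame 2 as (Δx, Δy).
(-5.9, -0.3)

The pink circle was at (15.1, 11.0) in frame 1 and (9.2, 10.7) in frame 2.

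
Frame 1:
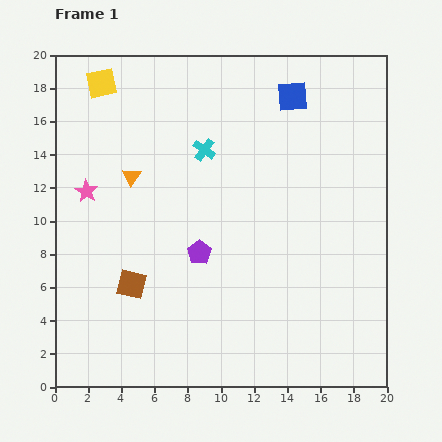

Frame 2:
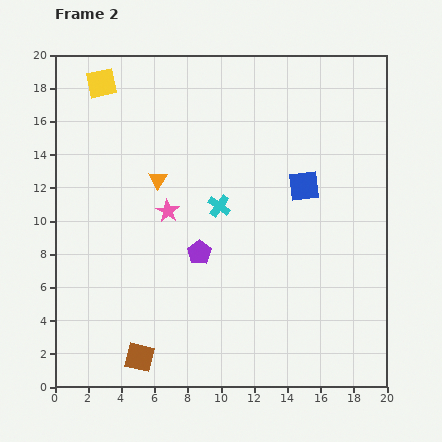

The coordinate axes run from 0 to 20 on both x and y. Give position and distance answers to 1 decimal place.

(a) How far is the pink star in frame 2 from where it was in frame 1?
5.0

The pink star moved from (1.9, 11.8) to (6.8, 10.6), a distance of √(4.9² + 1.2²) ≈ 5.0.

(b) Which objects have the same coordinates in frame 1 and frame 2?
the yellow square, the purple pentagon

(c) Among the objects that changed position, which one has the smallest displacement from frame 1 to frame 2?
the orange triangle

(moved 1.6)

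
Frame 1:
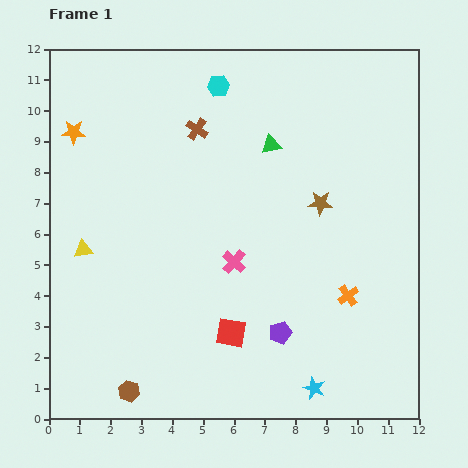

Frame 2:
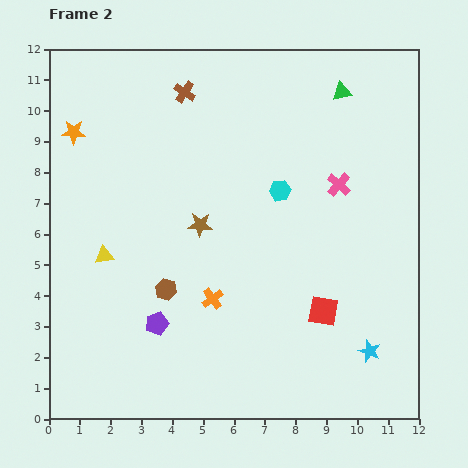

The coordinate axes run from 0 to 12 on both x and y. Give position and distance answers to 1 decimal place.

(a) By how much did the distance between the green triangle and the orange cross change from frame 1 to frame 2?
+2.4

Distance in frame 1: 5.5. Distance in frame 2: 7.9.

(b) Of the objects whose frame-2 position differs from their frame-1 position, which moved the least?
the yellow triangle

(moved 0.7)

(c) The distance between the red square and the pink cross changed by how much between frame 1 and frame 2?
+1.8

Distance in frame 1: 2.3. Distance in frame 2: 4.1.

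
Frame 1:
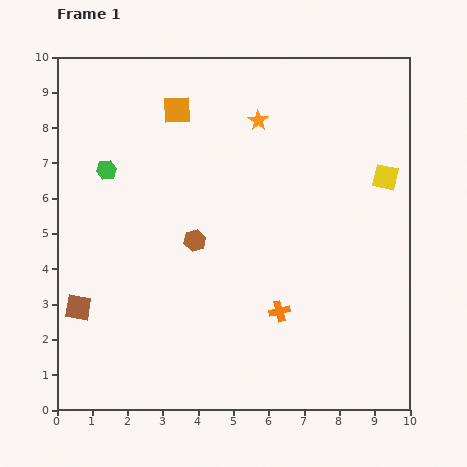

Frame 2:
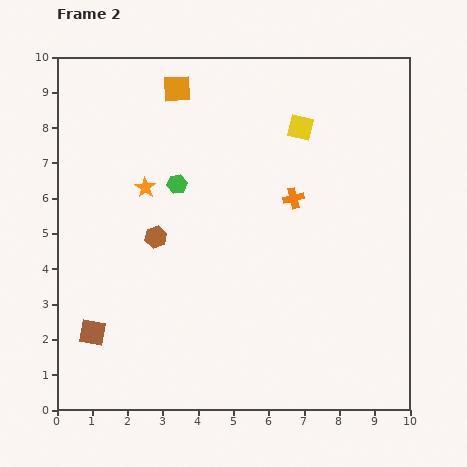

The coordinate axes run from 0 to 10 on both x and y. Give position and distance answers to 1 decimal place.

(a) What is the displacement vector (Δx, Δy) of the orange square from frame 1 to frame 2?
(0.0, 0.6)

The orange square was at (3.4, 8.5) in frame 1 and (3.4, 9.1) in frame 2.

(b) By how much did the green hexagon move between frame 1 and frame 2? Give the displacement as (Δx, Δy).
(2.0, -0.4)

The green hexagon was at (1.4, 6.8) in frame 1 and (3.4, 6.4) in frame 2.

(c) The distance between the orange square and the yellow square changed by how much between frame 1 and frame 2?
-2.5

Distance in frame 1: 6.2. Distance in frame 2: 3.7.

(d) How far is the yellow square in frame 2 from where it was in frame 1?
2.8

The yellow square moved from (9.3, 6.6) to (6.9, 8.0), a distance of √(2.4² + 1.4²) ≈ 2.8.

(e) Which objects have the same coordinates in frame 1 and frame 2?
none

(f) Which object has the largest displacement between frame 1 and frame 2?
the orange star

(moved 3.7; next 3.2)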